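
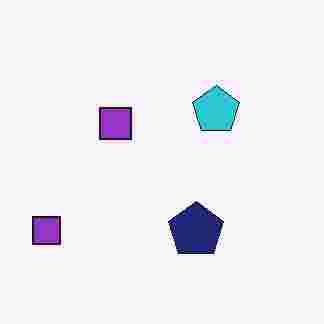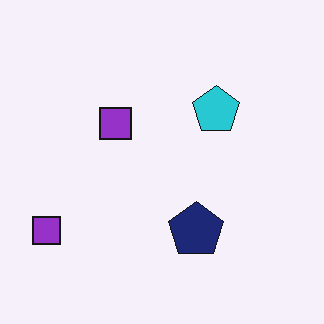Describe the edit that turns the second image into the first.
The transformation is: heavily JPEG-compressed with obvious blocking artifacts.

Blocky 8×8 compression artifacts appear around shape edges and the flat background shows ringing — characteristic JPEG degradation.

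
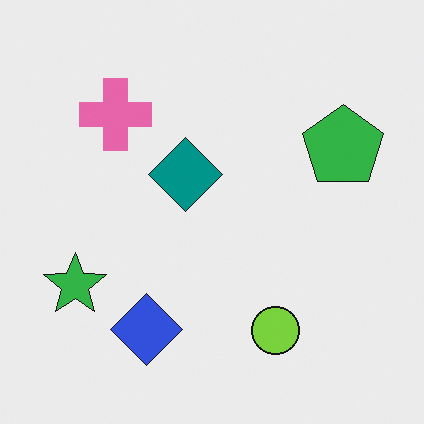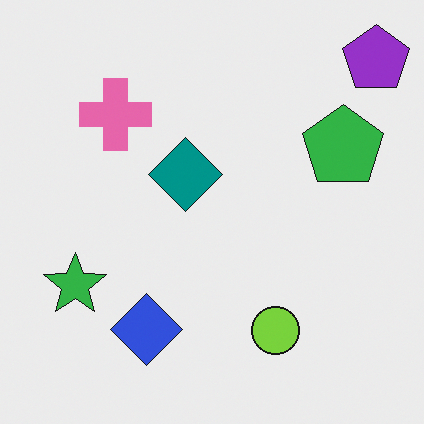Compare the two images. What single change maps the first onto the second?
The second image is the first overlaid with an additional purple pentagon.

A purple pentagon appears in the second image that is absent from the first.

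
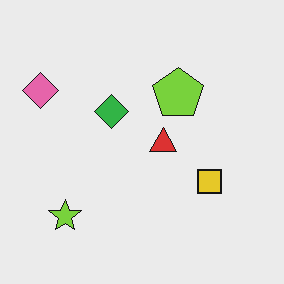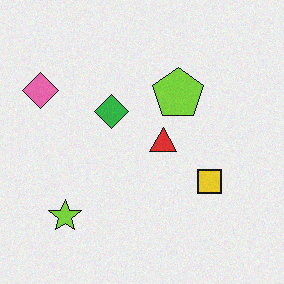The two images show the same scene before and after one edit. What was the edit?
This is the original image degraded with light additive noise.

Random speckle covers the whole image, including the flat background.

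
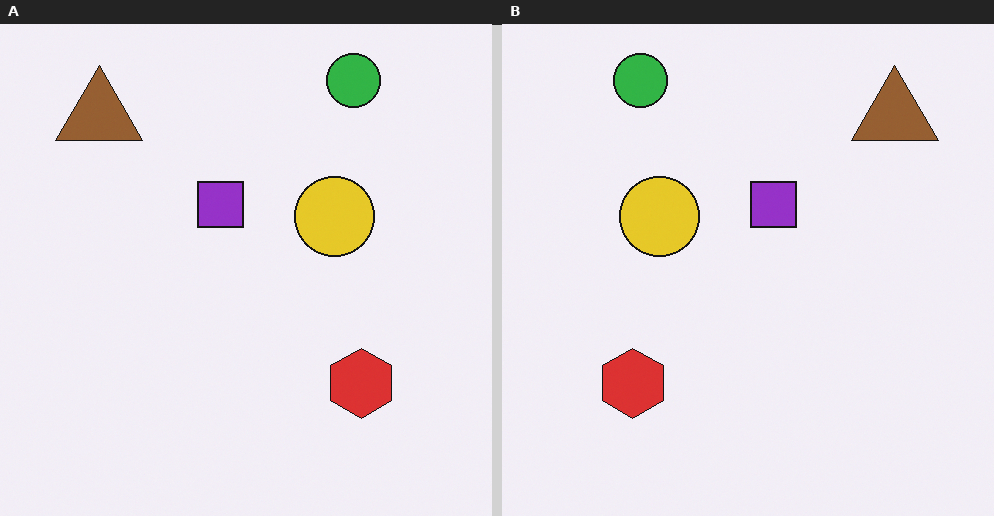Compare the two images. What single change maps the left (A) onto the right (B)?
This is the original image flipped horizontally (left ↔ right).

The brown triangle is in the top-left of the left (A) image and the top-right of the right (B) — shapes on opposite sides of the vertical midline have swapped in a mirror flip.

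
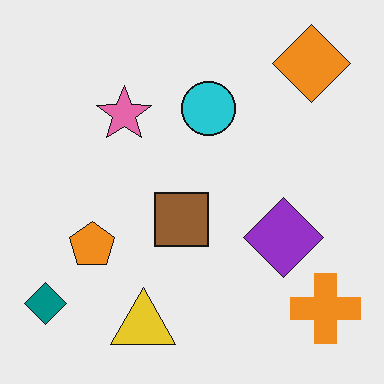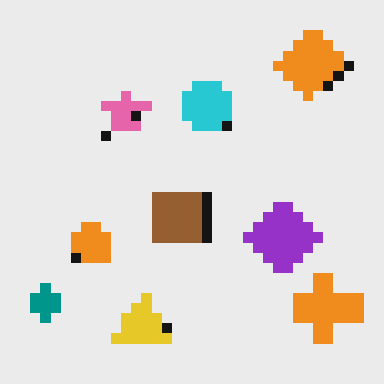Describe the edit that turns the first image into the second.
It was coarsely pixelated.

Shapes are reduced to large square blocks; fine edges and outlines are lost — a downscale-then-upscale (mosaic) effect.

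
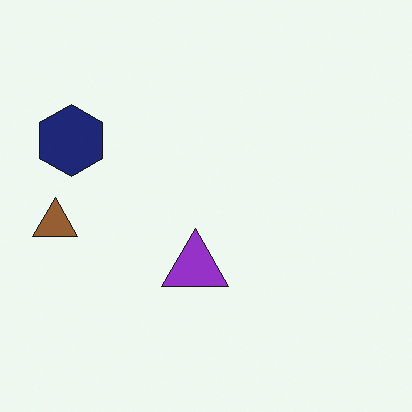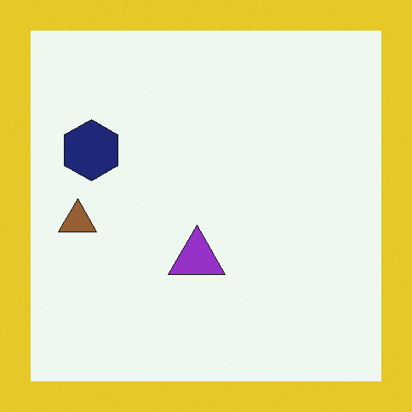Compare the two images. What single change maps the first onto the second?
The second image is the first framed with a yellow border.

A solid yellow frame runs around the edge of the second image, with the content slightly shrunk inside it.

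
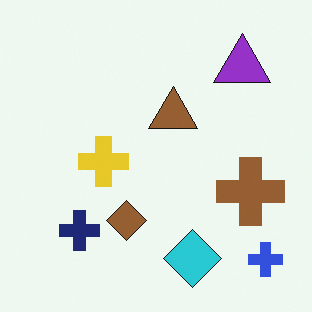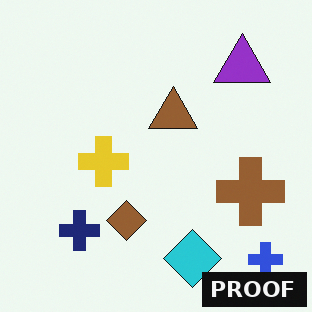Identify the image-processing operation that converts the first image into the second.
This is the original image watermarked with the text "PROOF" in the lower-right corner.

A dark label reading "PROOF" appears in the lower-right corner.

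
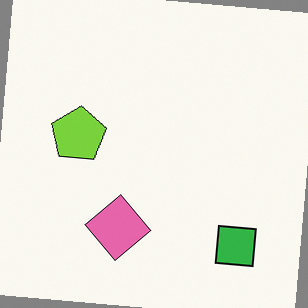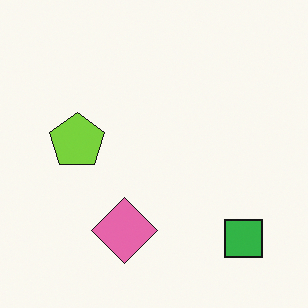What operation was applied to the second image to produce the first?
The image was rotated clockwise by a small amount.

Every shape is tilted by the same angle and the image corners show triangular fill wedges — a whole-image rotation by a non-right angle.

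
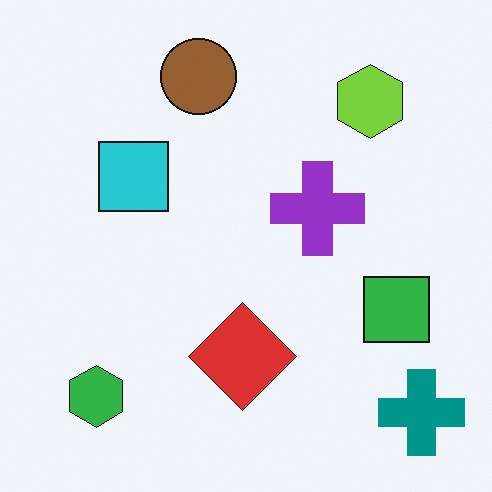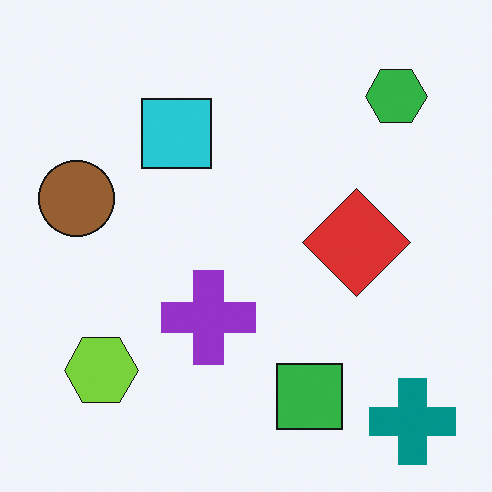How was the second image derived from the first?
It was transposed (reflected across the top-left ↔ bottom-right diagonal).

Shapes have swapped their row and column positions — what was in the top-right is now in the bottom-left — a diagonal reflection.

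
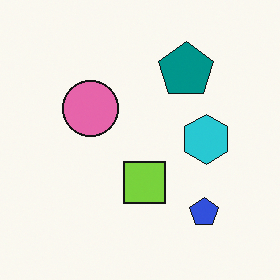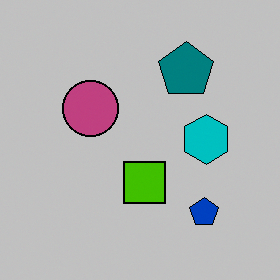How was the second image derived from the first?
The second image is the first heavily posterized to just a handful of flat colors.

Each flat color has snapped to a coarser quantized level — most visibly, the near-white background has dropped to a flat grey.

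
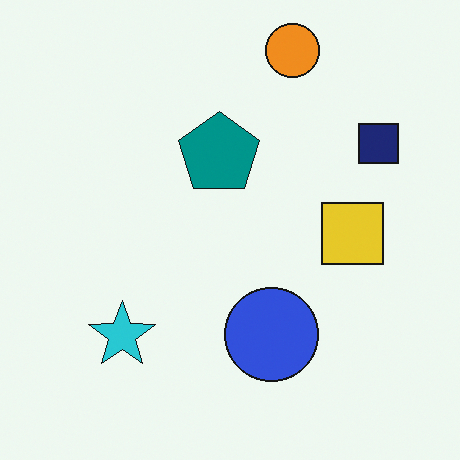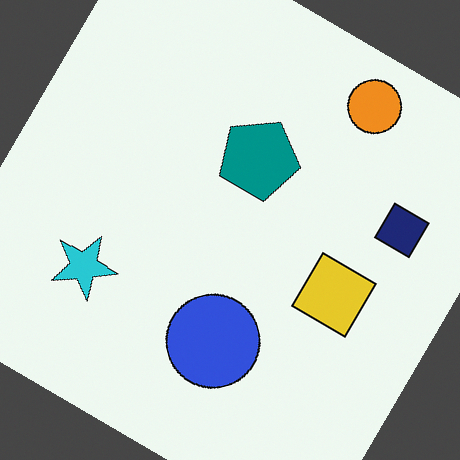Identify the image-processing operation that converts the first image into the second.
The transformation is: rotated clockwise by a large amount — several tens of degrees.

Every shape is tilted by the same angle and the image corners show triangular fill wedges — a whole-image rotation by a non-right angle.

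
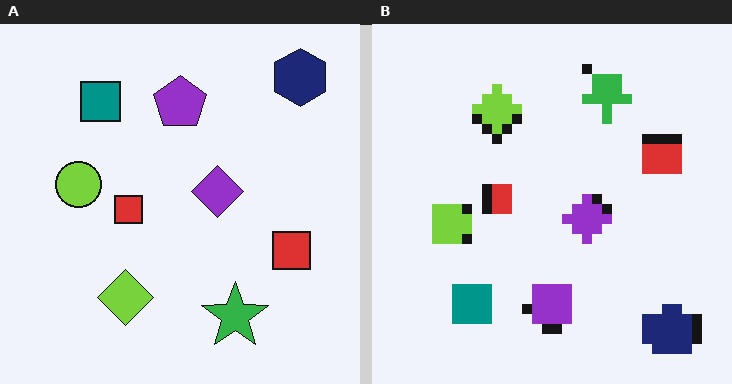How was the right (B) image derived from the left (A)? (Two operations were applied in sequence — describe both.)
The image was heavily pixelated into large blocks, then flipped vertically (top ↔ bottom).

Shapes are reduced to large square blocks; fine edges and outlines are lost — a downscale-then-upscale (mosaic) effect. The navy hexagon is in the top-right of the left (A) image and the bottom-right of the right (B) — shapes on opposite sides of the horizontal midline have swapped in a mirror flip.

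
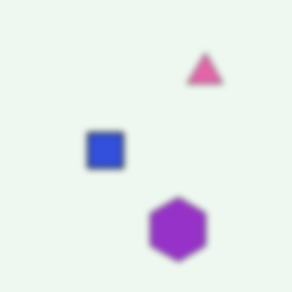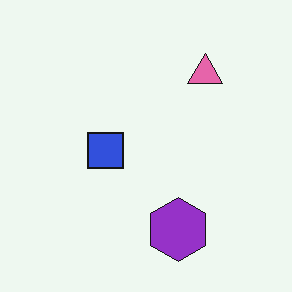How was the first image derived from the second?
The transformation is: noticeably gaussian-blurred.

Shape edges and outlines are uniformly softened across the whole image.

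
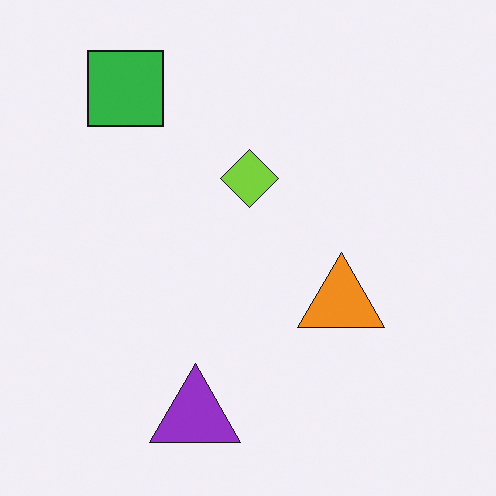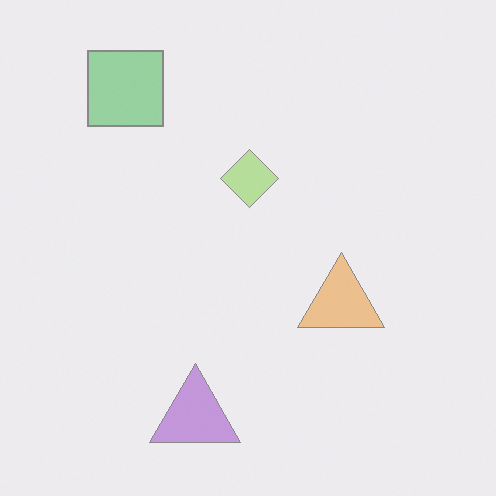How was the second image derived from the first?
The transformation is: given much lower contrast.

Tones are pushed toward mid-grey across the whole image — a global contrast change.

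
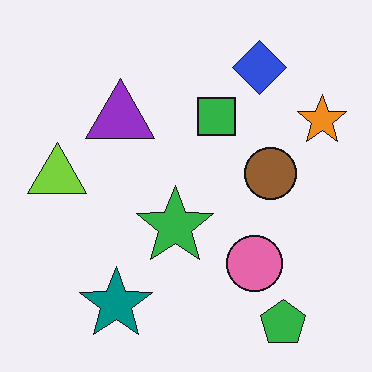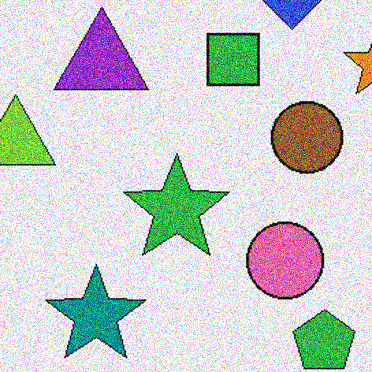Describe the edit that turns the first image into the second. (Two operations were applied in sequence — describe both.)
The image was cropped to a modestly smaller region and rescaled, then degraded with a thick layer of grain.

The visible shapes are larger and the field of view is narrower; shapes near the original edges may be partly or wholly outside the frame — a crop-and-rescale. Random speckle covers the whole image, including the flat background.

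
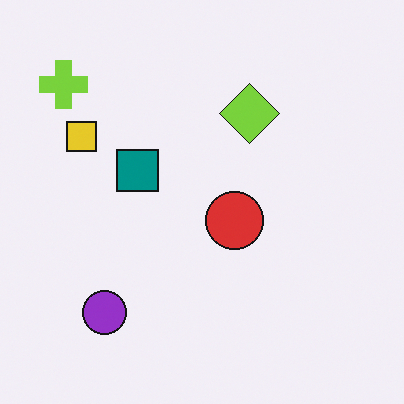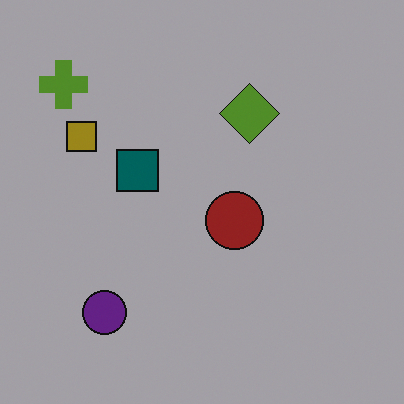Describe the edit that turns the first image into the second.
The transformation is: substantially darkened.

Every pixel — background and shapes alike — is uniformly darkened.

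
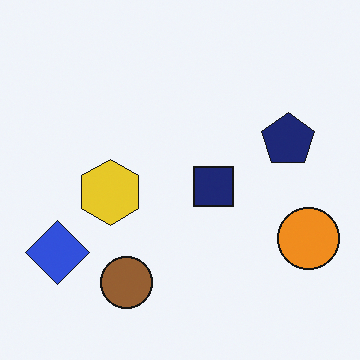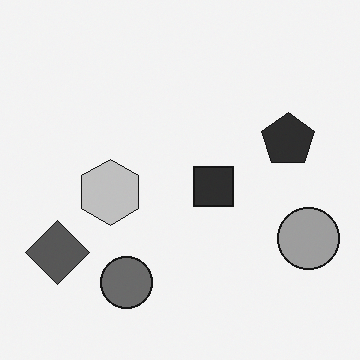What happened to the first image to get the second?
The transformation is: converted to grayscale.

All color is removed — every shape is now a shade of grey.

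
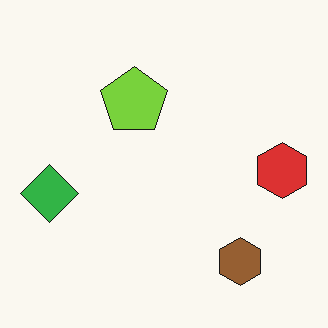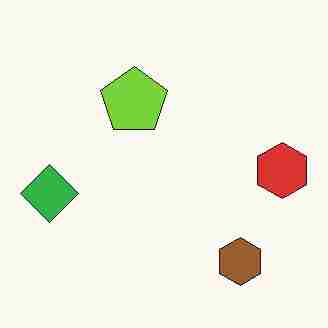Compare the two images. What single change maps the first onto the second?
The image was degraded with heavy JPEG compression.

Blocky 8×8 compression artifacts appear around shape edges and the flat background shows ringing — characteristic JPEG degradation.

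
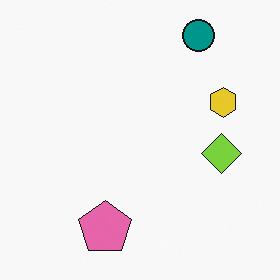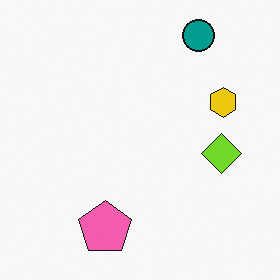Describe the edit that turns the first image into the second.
The transformation is: slightly oversaturated.

All colors are more vivid — a global saturation change.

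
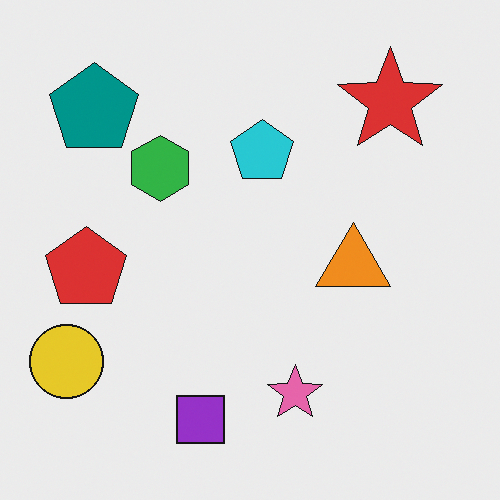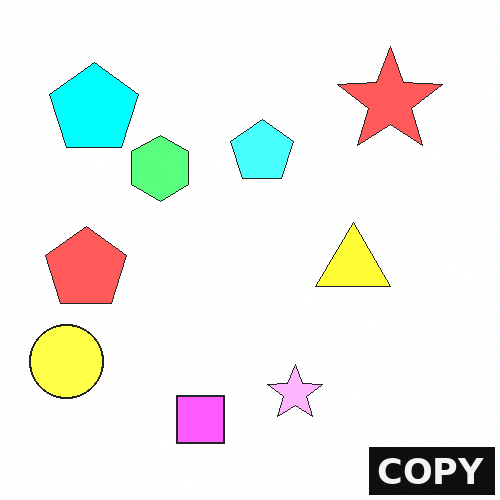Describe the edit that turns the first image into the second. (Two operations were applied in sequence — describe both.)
Brightened a lot, then watermarked with the text "COPY" in the lower-right corner.

Every pixel — background and shapes alike — is uniformly brightened. A dark label reading "COPY" appears in the lower-right corner.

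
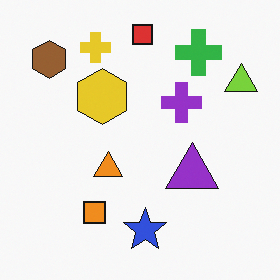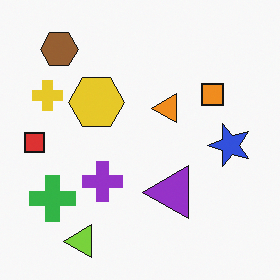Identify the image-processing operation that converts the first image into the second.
The image was transposed (reflected across the top-left ↔ bottom-right diagonal).

Shapes have swapped their row and column positions — what was in the top-right is now in the bottom-left — a diagonal reflection.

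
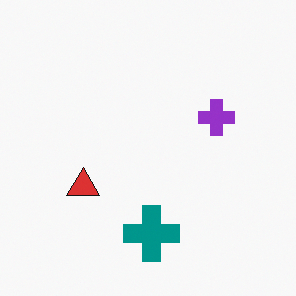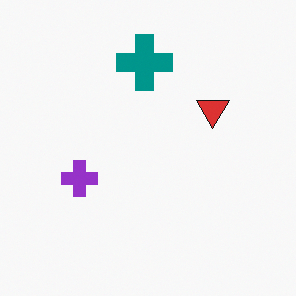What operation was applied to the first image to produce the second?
The transformation is: rotated 180°.

The teal cross sits in the bottom of the first image and the top of the second — consistent with a whole-image 180° rotation.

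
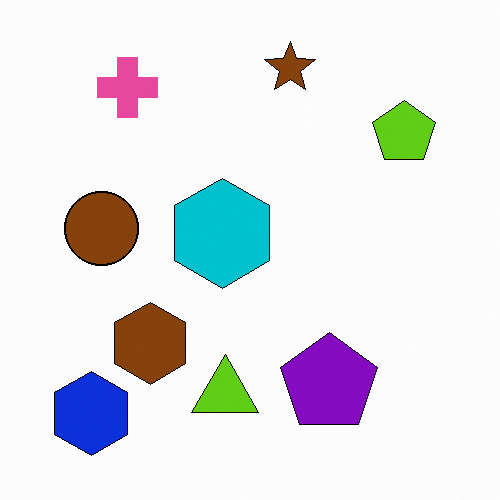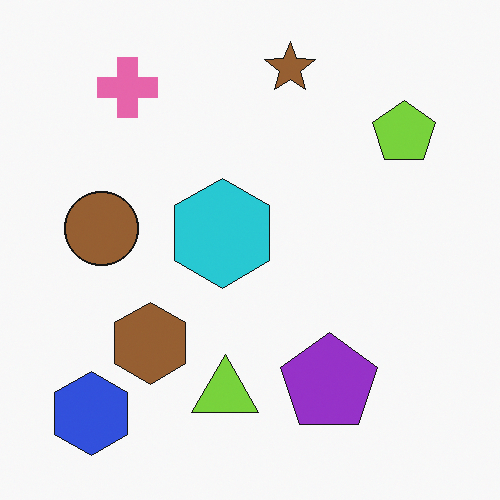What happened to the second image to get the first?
This is the original image given slightly increased contrast.

Tones are pushed away from mid-grey across the whole image — a global contrast change.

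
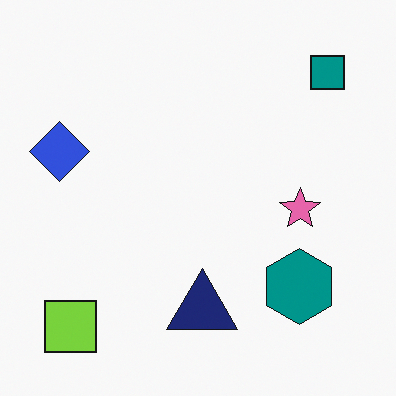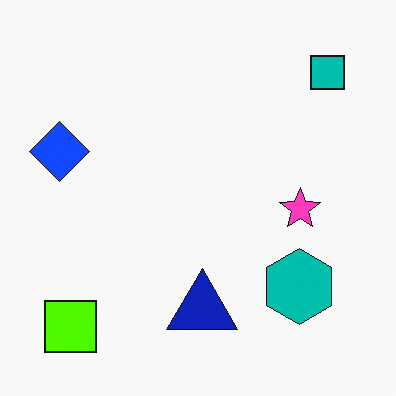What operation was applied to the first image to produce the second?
This is the original image made much more vivid (saturation change).

All colors are more vivid — a global saturation change.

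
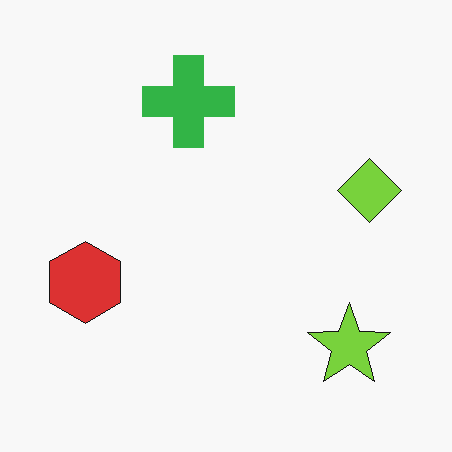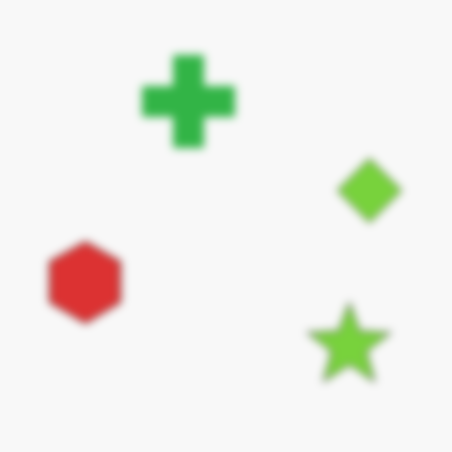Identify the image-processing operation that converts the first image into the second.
The image was noticeably gaussian-blurred.

Shape edges and outlines are uniformly softened across the whole image.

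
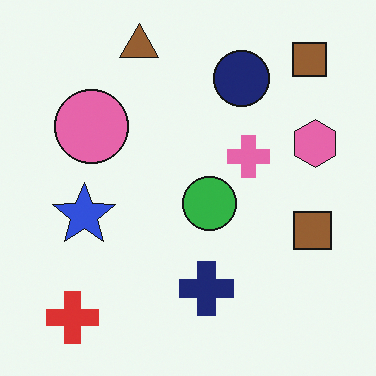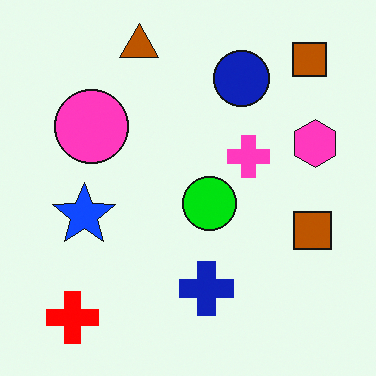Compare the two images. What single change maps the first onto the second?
The image was made much more vivid (saturation change).

All colors are more vivid — a global saturation change.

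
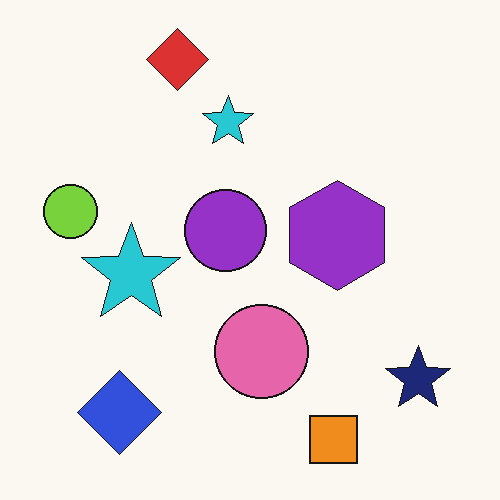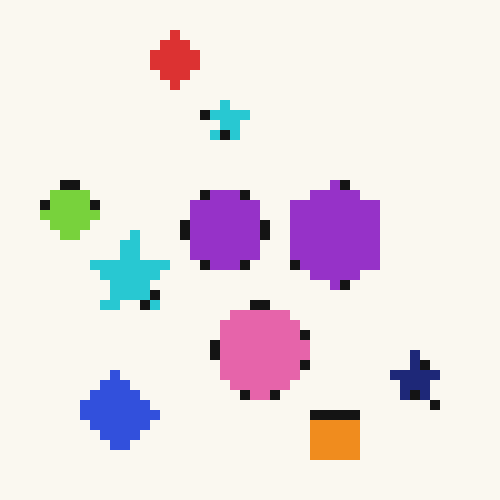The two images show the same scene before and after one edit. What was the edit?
This is the original image coarsely pixelated.

Shapes are reduced to large square blocks; fine edges and outlines are lost — a downscale-then-upscale (mosaic) effect.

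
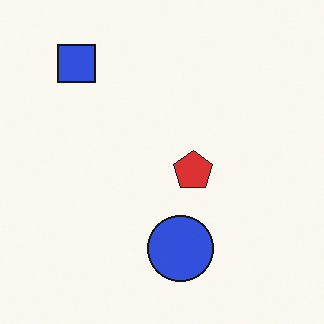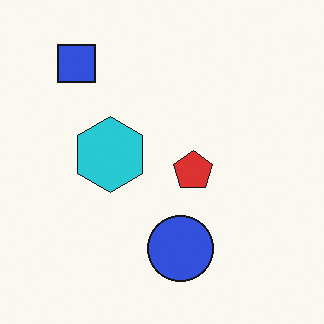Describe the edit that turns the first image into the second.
It was overlaid with an additional cyan hexagon.

A cyan hexagon appears in the second image that is absent from the first.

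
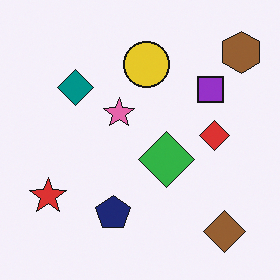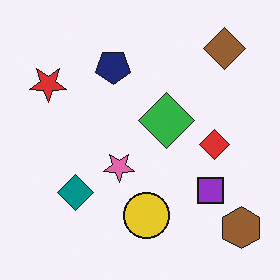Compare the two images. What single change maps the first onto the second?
Flipped vertically (top ↔ bottom).

The brown diamond is in the bottom-right of the first image and the top-right of the second — shapes on opposite sides of the horizontal midline have swapped in a mirror flip.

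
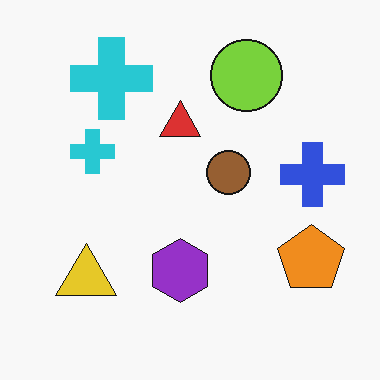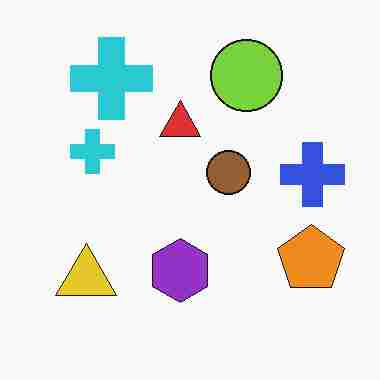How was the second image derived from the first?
Degraded with heavy JPEG compression.

Blocky 8×8 compression artifacts appear around shape edges and the flat background shows ringing — characteristic JPEG degradation.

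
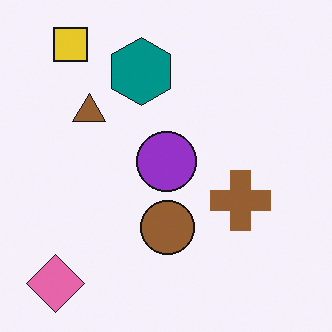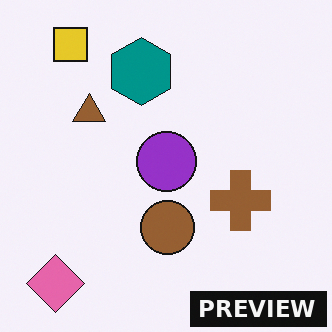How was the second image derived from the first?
Watermarked with the text "PREVIEW" in the lower-right corner.

A dark label reading "PREVIEW" appears in the lower-right corner.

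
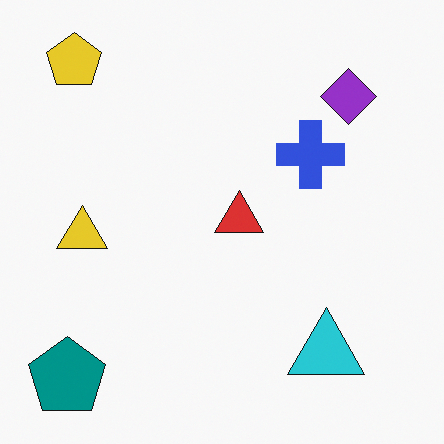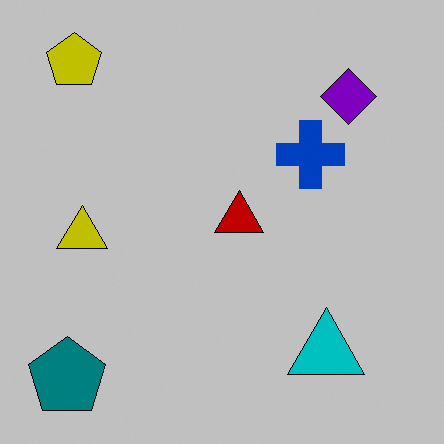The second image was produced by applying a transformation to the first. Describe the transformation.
The second image is the first heavily posterized to just a handful of flat colors.

Each flat color has snapped to a coarser quantized level — most visibly, the near-white background has dropped to a flat grey.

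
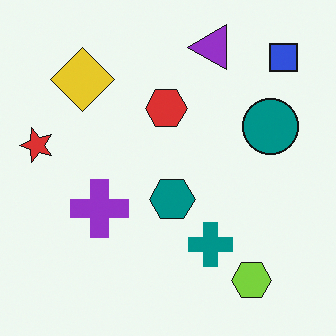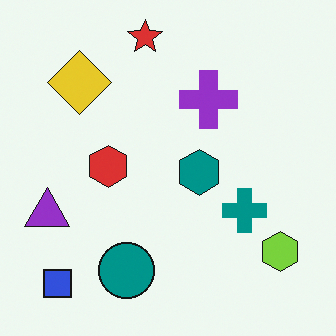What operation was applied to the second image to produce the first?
It was transposed (reflected across the top-left ↔ bottom-right diagonal).

Shapes have swapped their row and column positions — what was in the top-right is now in the bottom-left — a diagonal reflection.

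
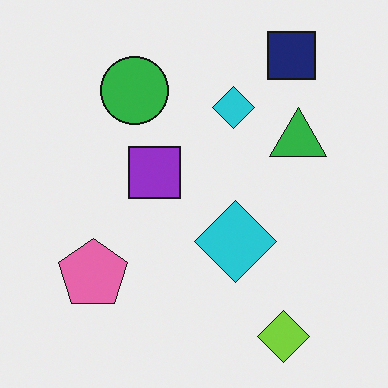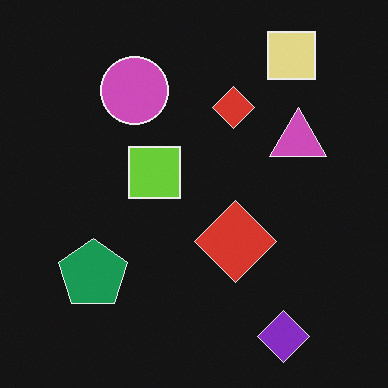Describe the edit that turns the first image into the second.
This is the original image color-inverted (negative).

The light background has become dark and every shape's color is its complement — a photographic negative.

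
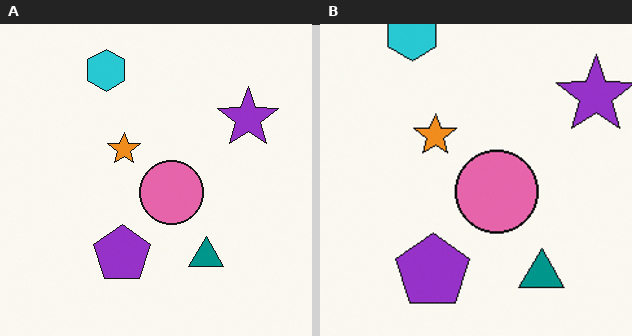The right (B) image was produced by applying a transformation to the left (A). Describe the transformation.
This is the original image cropped slightly and scaled back up.

The visible shapes are larger and the field of view is narrower; shapes near the original edges may be partly or wholly outside the frame — a crop-and-rescale.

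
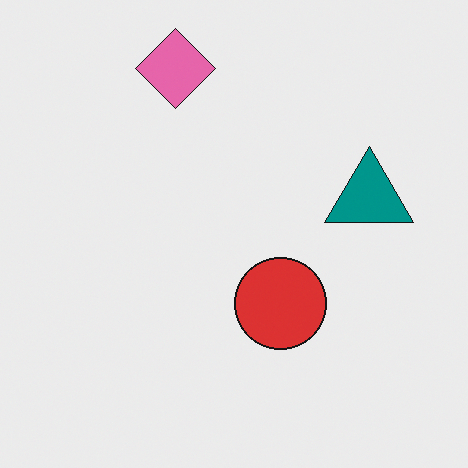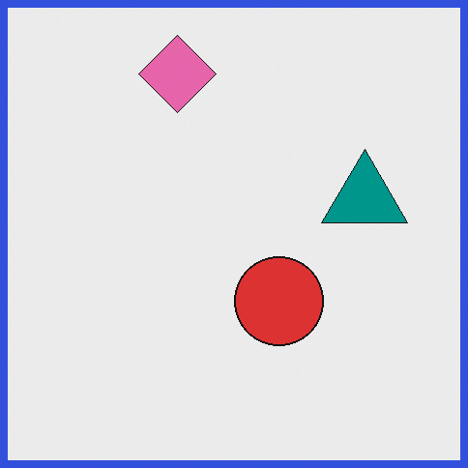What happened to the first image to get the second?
This is the original image framed with a blue border.

A solid blue frame runs around the edge of the second image, with the content slightly shrunk inside it.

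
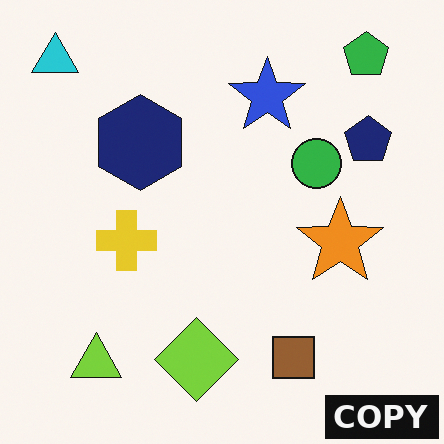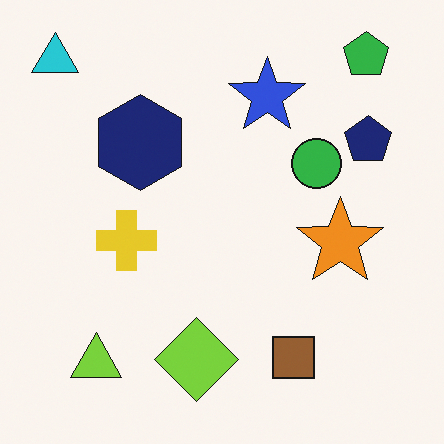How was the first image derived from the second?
The image was watermarked with the text "COPY" in the lower-right corner.

A dark label reading "COPY" appears in the lower-right corner.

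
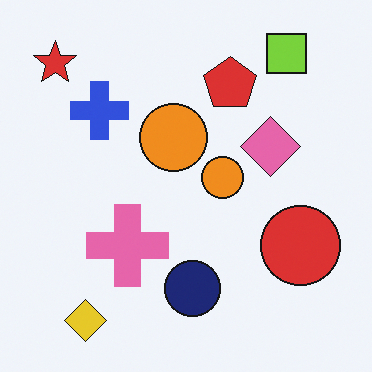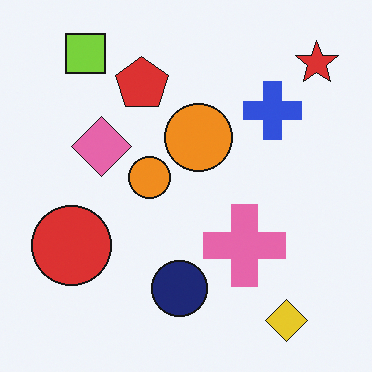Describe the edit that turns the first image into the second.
The image was flipped horizontally (left ↔ right).

The red star is in the top-left of the first image and the top-right of the second — shapes on opposite sides of the vertical midline have swapped in a mirror flip.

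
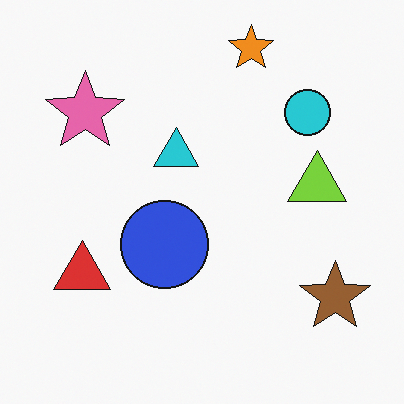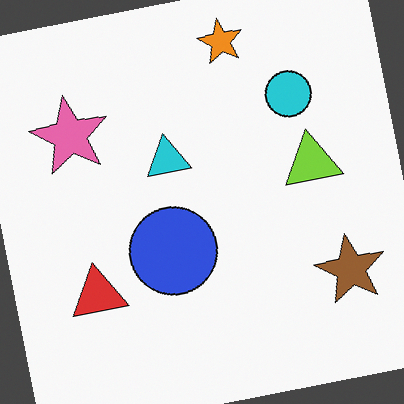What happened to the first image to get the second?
The transformation is: rotated counter-clockwise by a few degrees.

Every shape is tilted by the same angle and the image corners show triangular fill wedges — a whole-image rotation by a non-right angle.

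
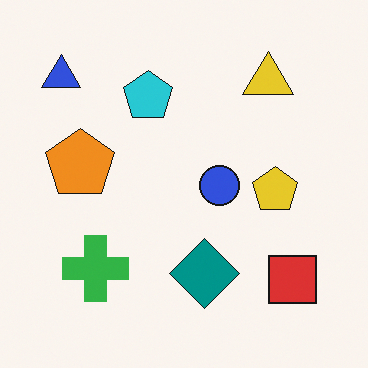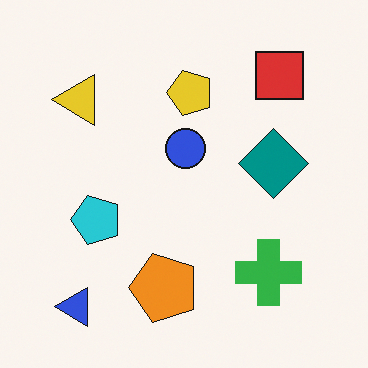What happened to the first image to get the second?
The image was rotated 90° counter-clockwise.

The blue triangle sits in the top-left of the first image and the bottom-left of the second — consistent with a whole-image 90° counter-clockwise rotation.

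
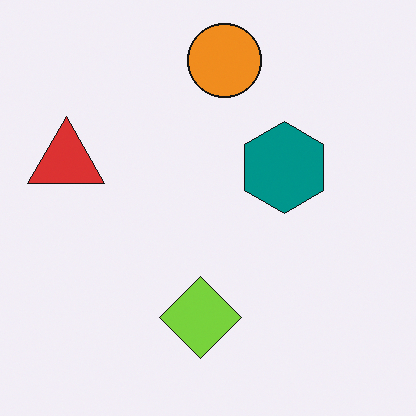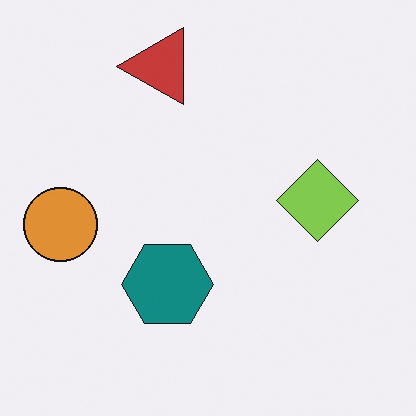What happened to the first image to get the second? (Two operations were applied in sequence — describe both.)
It was slightly desaturated, then transposed (reflected across the top-left ↔ bottom-right diagonal).

All colors are more muted and greyish — a global saturation change. Shapes have swapped their row and column positions — what was in the top-right is now in the bottom-left — a diagonal reflection.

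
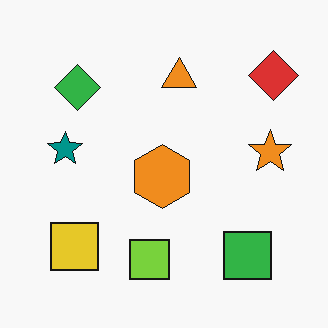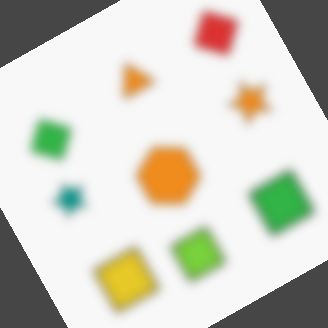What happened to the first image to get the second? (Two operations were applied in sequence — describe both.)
The image was strongly gaussian-blurred, then rotated counter-clockwise by a clearly visible amount.

Shape edges and outlines are uniformly softened across the whole image. Every shape is tilted by the same angle and the image corners show triangular fill wedges — a whole-image rotation by a non-right angle.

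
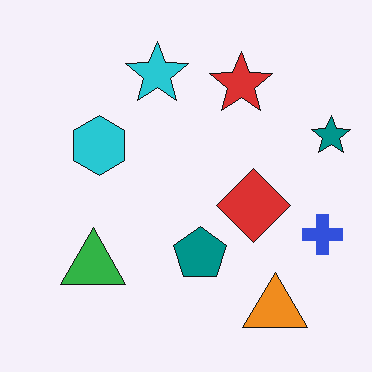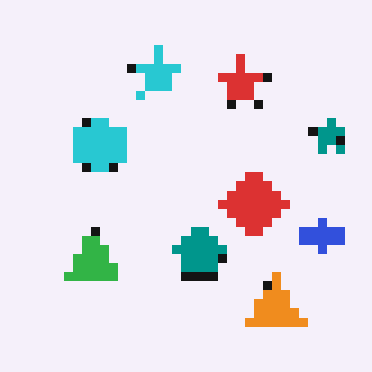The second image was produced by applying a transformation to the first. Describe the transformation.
The transformation is: heavily pixelated into large blocks.

Shapes are reduced to large square blocks; fine edges and outlines are lost — a downscale-then-upscale (mosaic) effect.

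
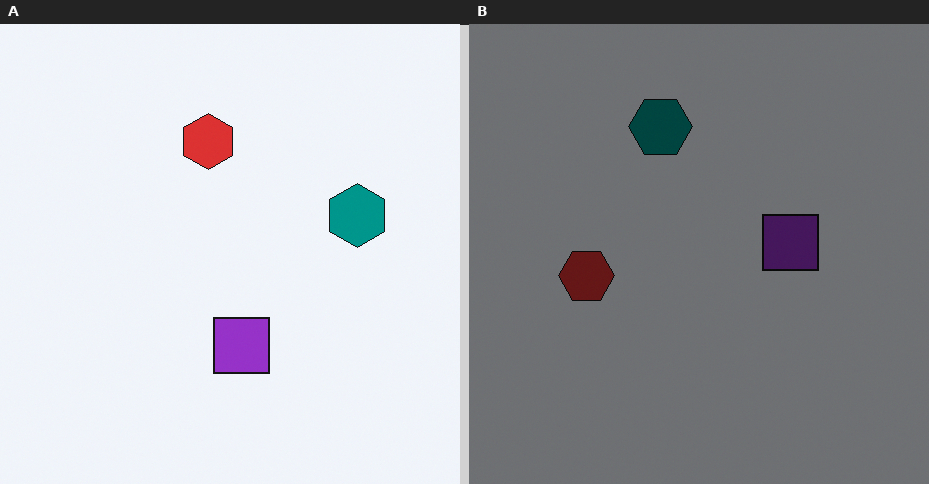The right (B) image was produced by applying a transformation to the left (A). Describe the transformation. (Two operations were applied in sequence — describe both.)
The right (B) image is the left (A) rotated 90° counter-clockwise, then darkened a lot.

The teal hexagon sits in the right of the left (A) image and the top of the right (B) — consistent with a whole-image 90° counter-clockwise rotation. Every pixel — background and shapes alike — is uniformly darkened.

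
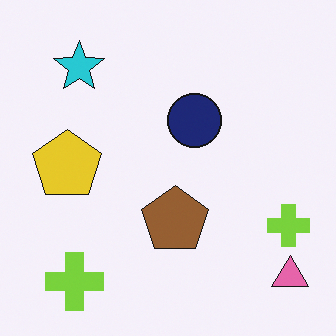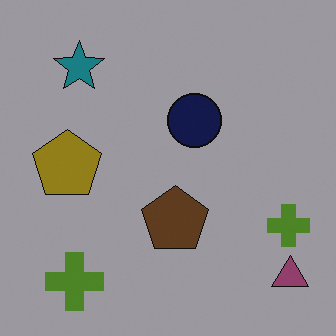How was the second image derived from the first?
The second image is the first noticeably darkened.

Every pixel — background and shapes alike — is uniformly darkened.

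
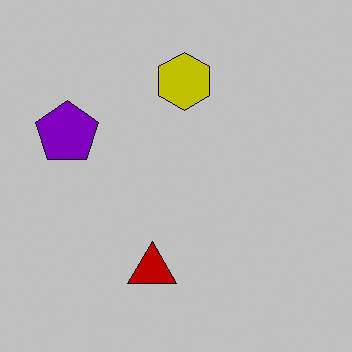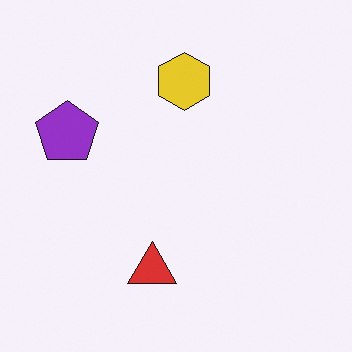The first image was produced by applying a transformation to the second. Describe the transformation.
Heavily posterized to just a handful of flat colors.

Each flat color has snapped to a coarser quantized level — most visibly, the near-white background has dropped to a flat grey.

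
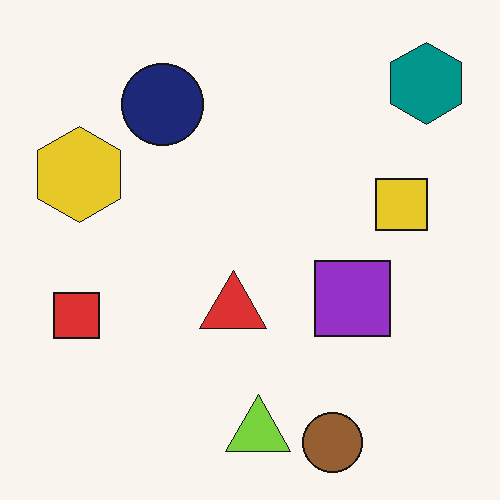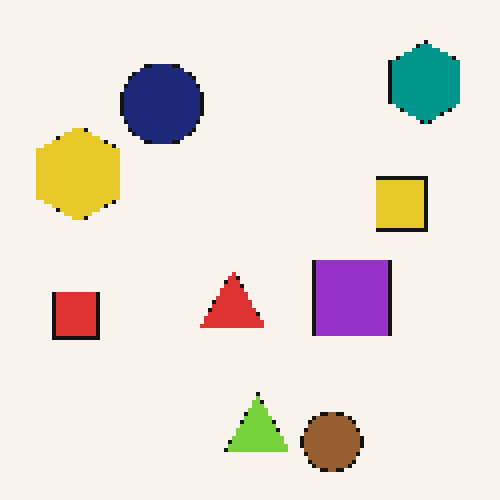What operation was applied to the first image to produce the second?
The image was lightly pixelated (a mild mosaic effect).

Shapes are reduced to large square blocks; fine edges and outlines are lost — a downscale-then-upscale (mosaic) effect.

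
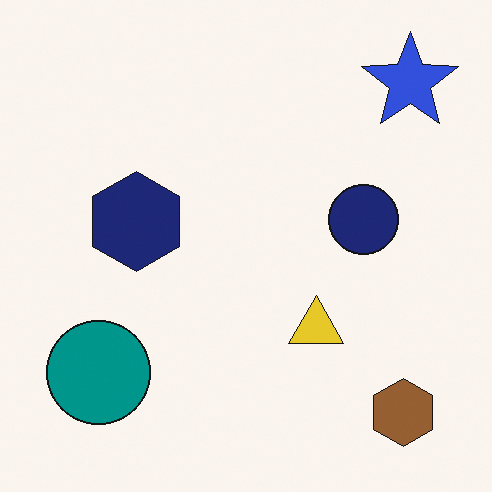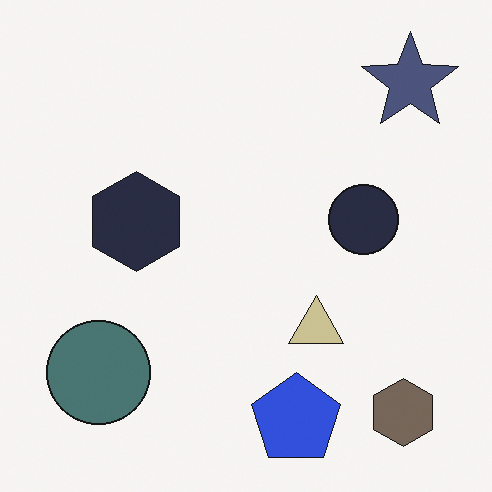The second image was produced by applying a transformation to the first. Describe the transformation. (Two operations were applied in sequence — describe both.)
Made much more muted (saturation change), then overlaid with an additional blue pentagon.

All colors are more muted and greyish — a global saturation change. A blue pentagon appears in the second image that is absent from the first.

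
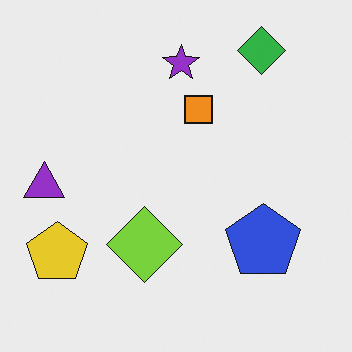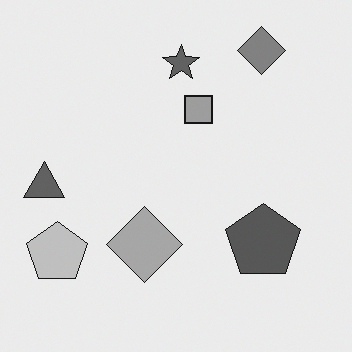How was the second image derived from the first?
Converted to grayscale.

All color is removed — every shape is now a shade of grey.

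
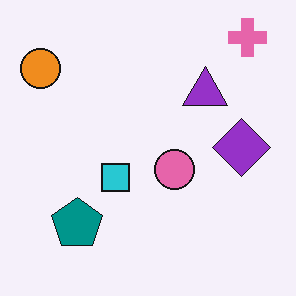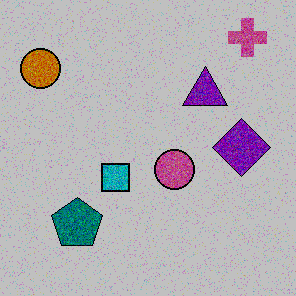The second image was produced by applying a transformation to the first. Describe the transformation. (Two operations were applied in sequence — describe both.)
The image was degraded with moderate additive noise, then aggressively posterized.

Random speckle covers the whole image, including the flat background. Each flat color has snapped to a coarser quantized level — most visibly, the near-white background has dropped to a flat grey.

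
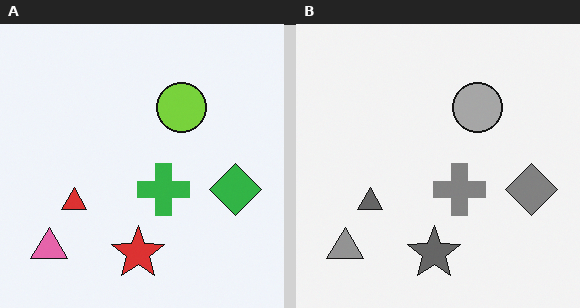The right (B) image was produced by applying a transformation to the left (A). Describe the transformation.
The image was converted to grayscale.

All color is removed — every shape is now a shade of grey.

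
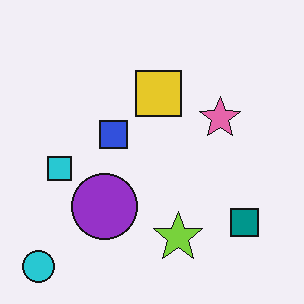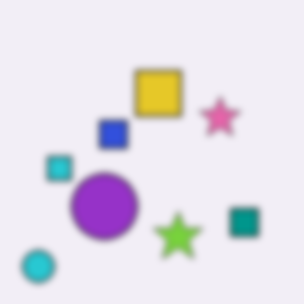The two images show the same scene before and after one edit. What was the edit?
The image was moderately blurred.

Shape edges and outlines are uniformly softened across the whole image.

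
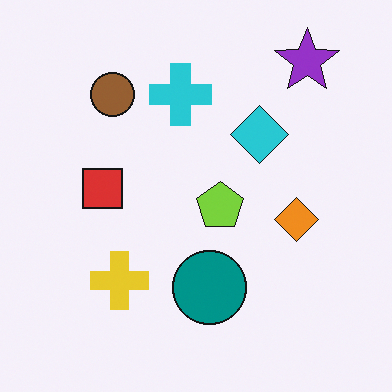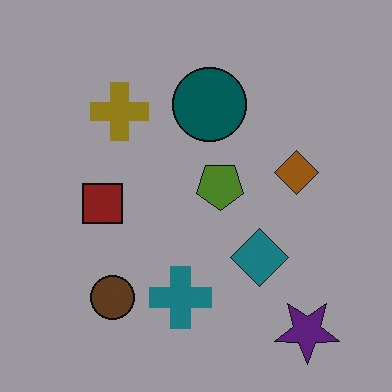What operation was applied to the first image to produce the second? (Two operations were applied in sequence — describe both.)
Flipped vertically (top ↔ bottom), then substantially darkened.

The purple star is in the top-right of the first image and the bottom-right of the second — shapes on opposite sides of the horizontal midline have swapped in a mirror flip. Every pixel — background and shapes alike — is uniformly darkened.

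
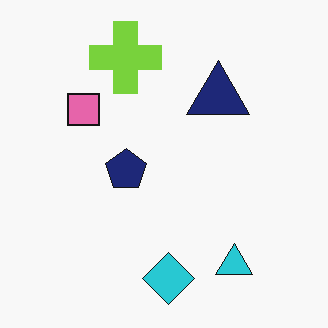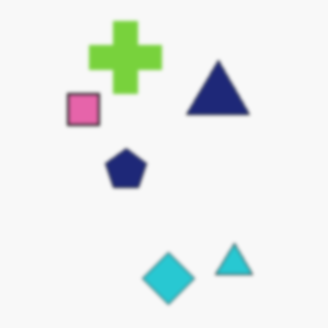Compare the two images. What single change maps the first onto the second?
The second image is the first lightly blurred.

Shape edges and outlines are uniformly softened across the whole image.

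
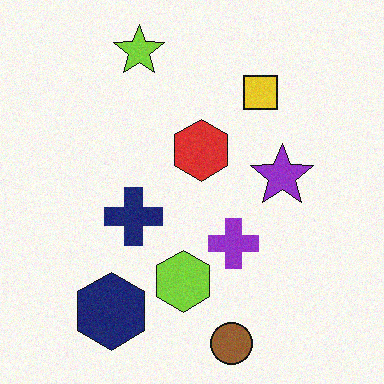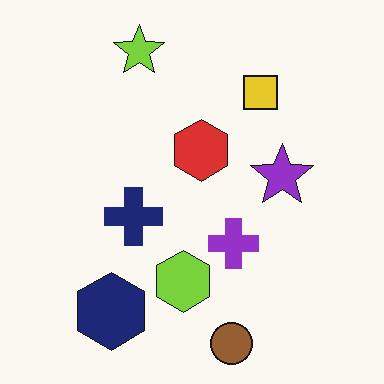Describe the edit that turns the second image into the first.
The image was degraded with a light layer of grain.

Random speckle covers the whole image, including the flat background.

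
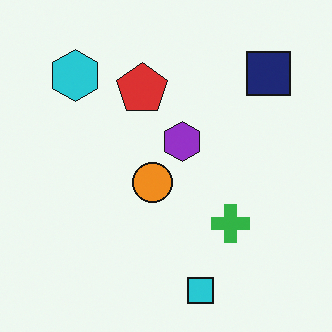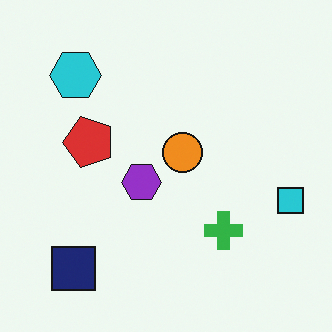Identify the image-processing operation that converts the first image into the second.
The second image is the first transposed (reflected across the top-left ↔ bottom-right diagonal).

Shapes have swapped their row and column positions — what was in the top-right is now in the bottom-left — a diagonal reflection.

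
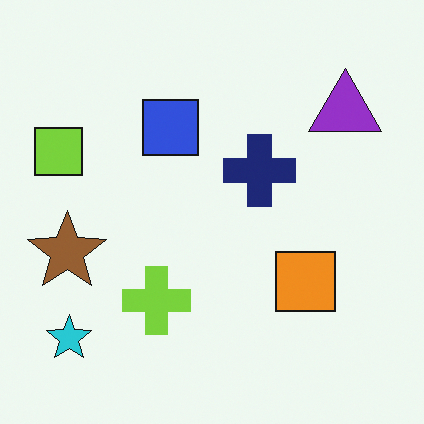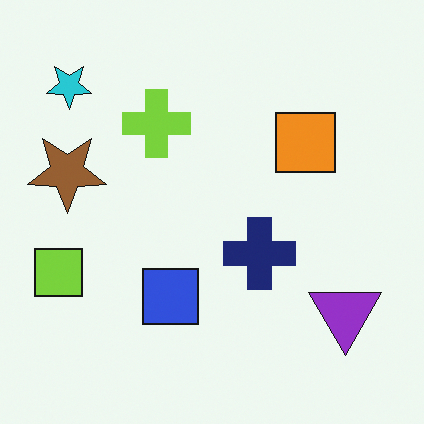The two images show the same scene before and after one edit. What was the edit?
This is the original image flipped vertically (top ↔ bottom).

The cyan star is in the bottom-left of the first image and the top-left of the second — shapes on opposite sides of the horizontal midline have swapped in a mirror flip.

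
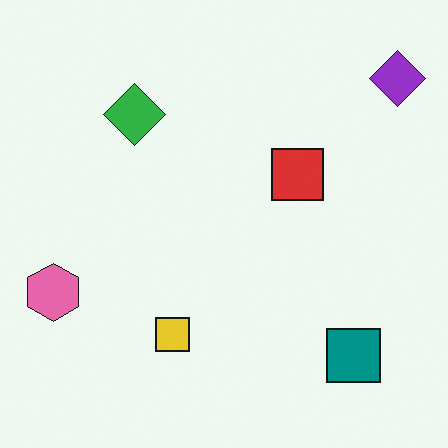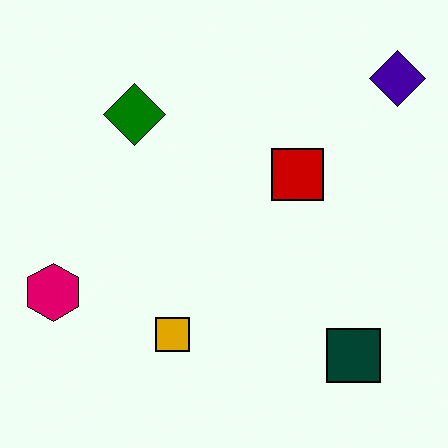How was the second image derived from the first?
Given much higher contrast.

Tones are pushed away from mid-grey across the whole image — a global contrast change.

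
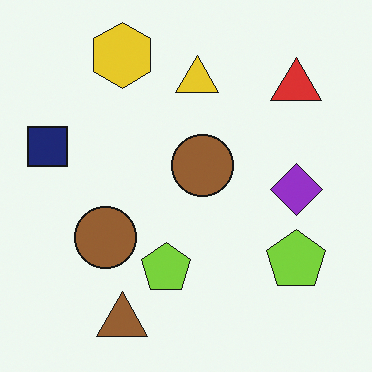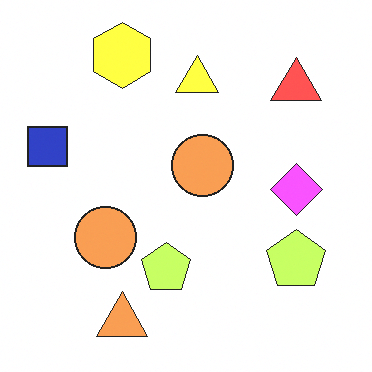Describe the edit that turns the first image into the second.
This is the original image brightened a lot.

Every pixel — background and shapes alike — is uniformly brightened.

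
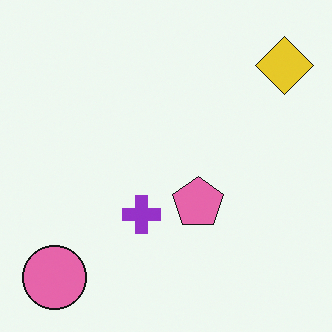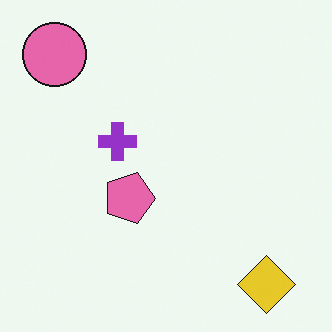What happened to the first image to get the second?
Rotated 90° clockwise.

The pink circle sits in the bottom-left of the first image and the top-left of the second — consistent with a whole-image 90° clockwise rotation.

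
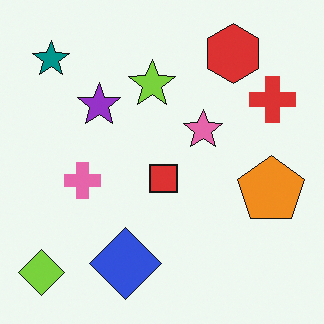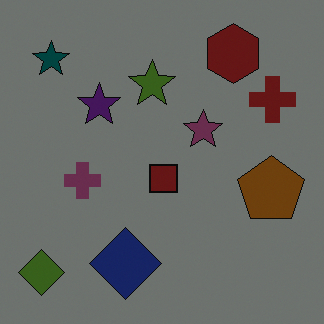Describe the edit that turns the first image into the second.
The transformation is: substantially darkened.

Every pixel — background and shapes alike — is uniformly darkened.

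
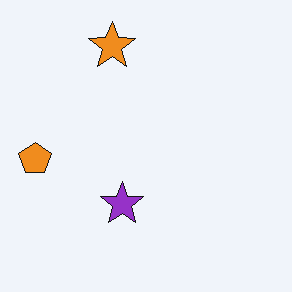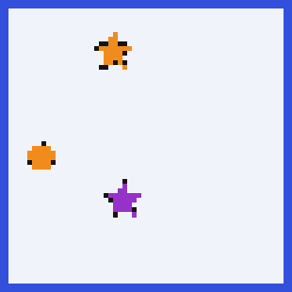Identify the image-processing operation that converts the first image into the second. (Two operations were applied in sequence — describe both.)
The image was mildly pixelated, then framed with a blue border.

Shapes are reduced to large square blocks; fine edges and outlines are lost — a downscale-then-upscale (mosaic) effect. A solid blue frame runs around the edge of the second image, with the content slightly shrunk inside it.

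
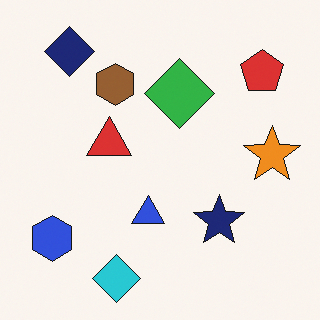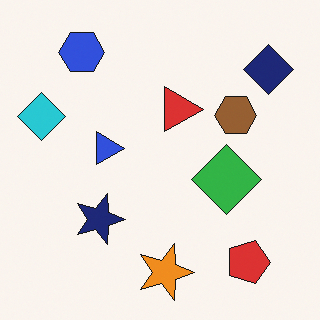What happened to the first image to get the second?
Rotated 90° clockwise.

The navy diamond sits in the top-left of the first image and the top-right of the second — consistent with a whole-image 90° clockwise rotation.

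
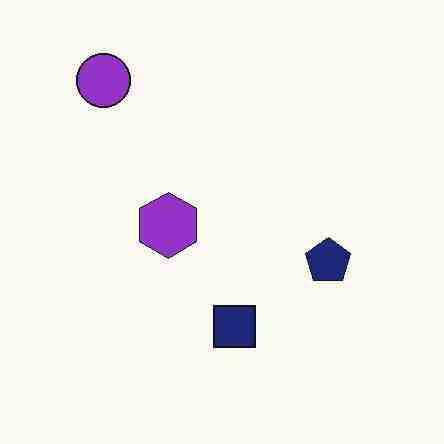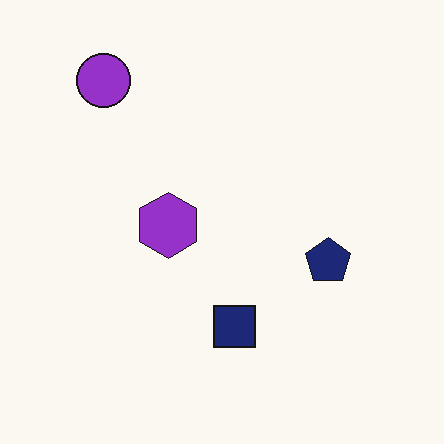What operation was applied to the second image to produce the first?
The image was degraded with heavy JPEG compression.

Blocky 8×8 compression artifacts appear around shape edges and the flat background shows ringing — characteristic JPEG degradation.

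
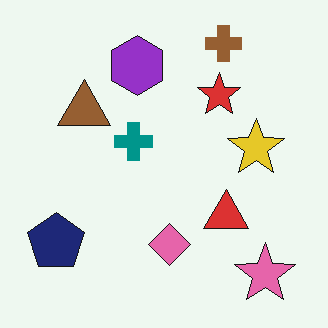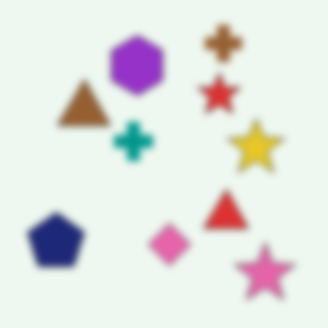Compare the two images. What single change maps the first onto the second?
The image was moderately blurred.

Shape edges and outlines are uniformly softened across the whole image.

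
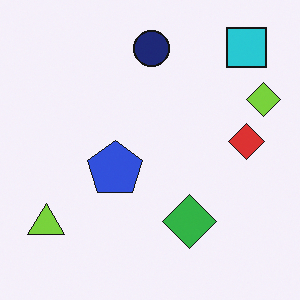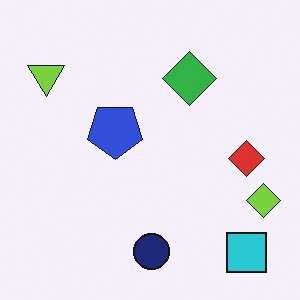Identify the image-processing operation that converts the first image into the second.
This is the original image flipped vertically (top ↔ bottom).

The cyan square is in the top-right of the first image and the bottom-right of the second — shapes on opposite sides of the horizontal midline have swapped in a mirror flip.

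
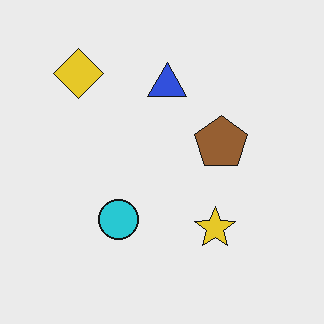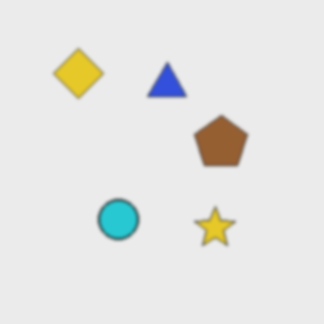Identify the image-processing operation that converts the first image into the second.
This is the original image given a subtle gaussian blur.

Shape edges and outlines are uniformly softened across the whole image.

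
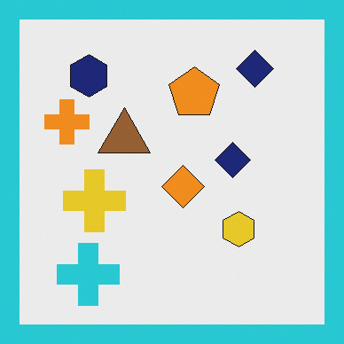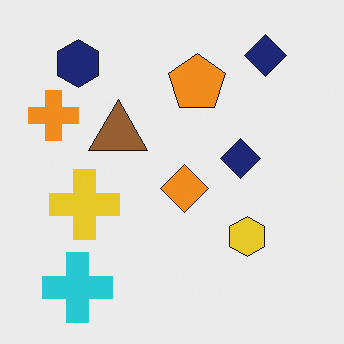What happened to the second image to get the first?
This is the original image framed with a cyan border.

A solid cyan frame runs around the edge of the first image, with the content slightly shrunk inside it.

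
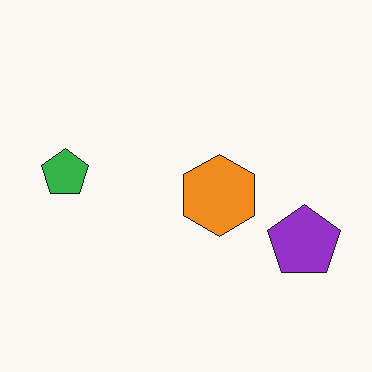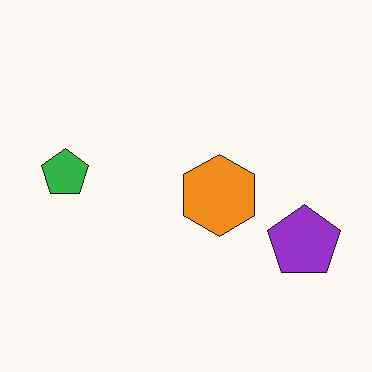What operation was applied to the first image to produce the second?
The transformation is: JPEG-compressed with visible artifacts.

Blocky 8×8 compression artifacts appear around shape edges and the flat background shows ringing — characteristic JPEG degradation.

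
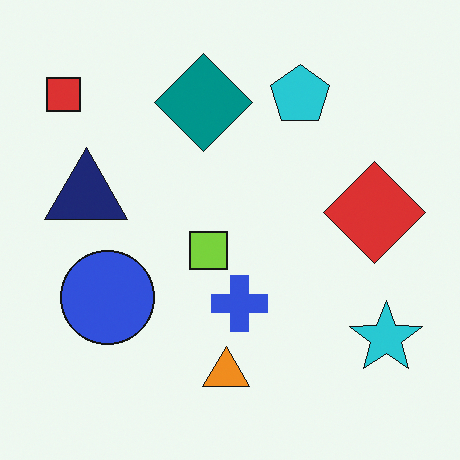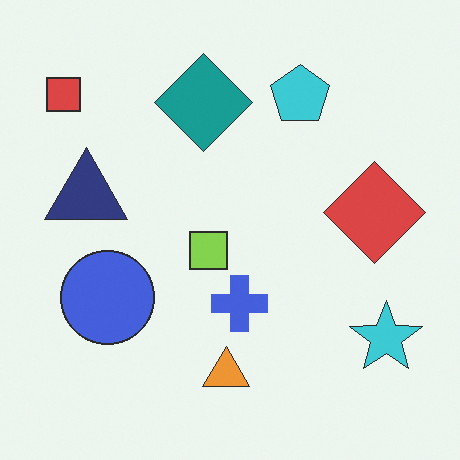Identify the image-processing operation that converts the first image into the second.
It was given slightly reduced contrast.

Tones are pushed toward mid-grey across the whole image — a global contrast change.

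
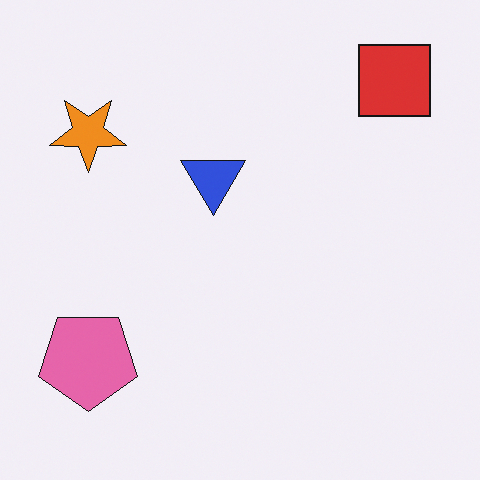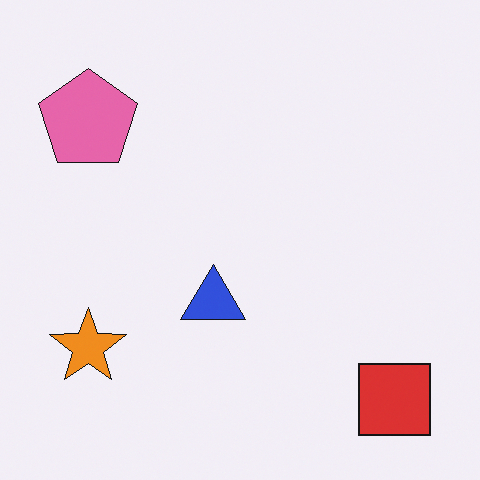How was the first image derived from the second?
This is the original image flipped vertically (top ↔ bottom).

The red square is in the bottom-right of the second image and the top-right of the first — shapes on opposite sides of the horizontal midline have swapped in a mirror flip.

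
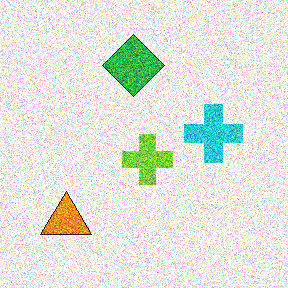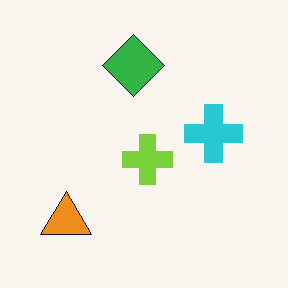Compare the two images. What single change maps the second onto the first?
It was degraded with strong gaussian noise.

Random speckle covers the whole image, including the flat background.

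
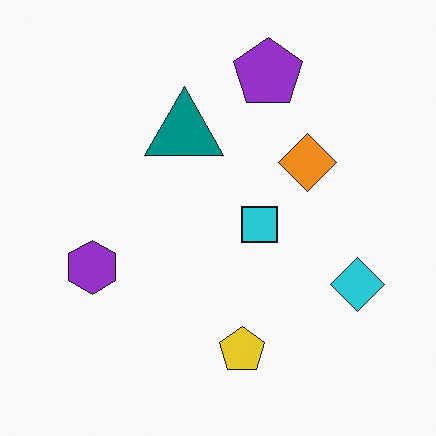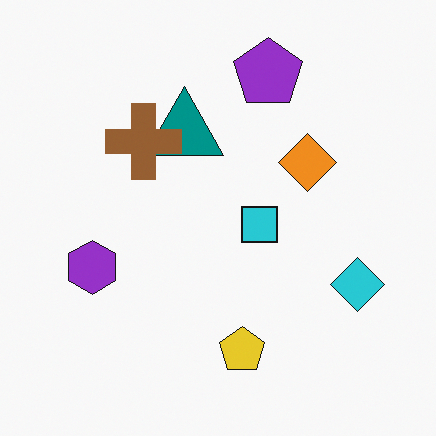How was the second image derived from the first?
Overlaid with an additional brown cross.

A brown cross appears in the second image that is absent from the first.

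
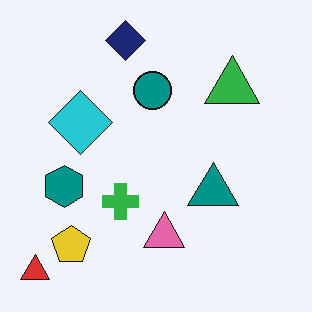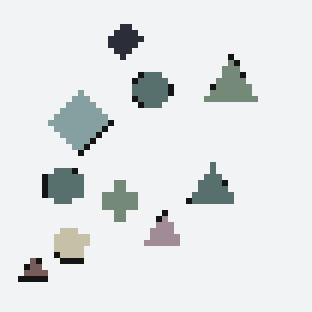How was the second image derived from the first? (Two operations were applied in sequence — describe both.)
The image was moderately pixelated, then made much more muted (saturation change).

Shapes are reduced to large square blocks; fine edges and outlines are lost — a downscale-then-upscale (mosaic) effect. All colors are more muted and greyish — a global saturation change.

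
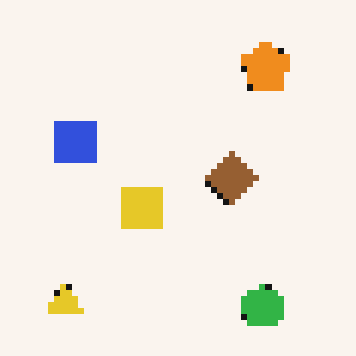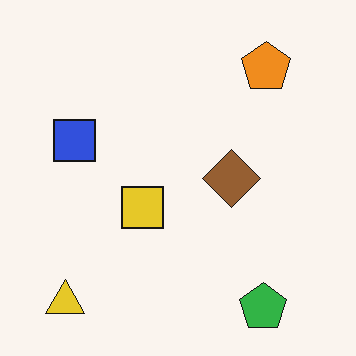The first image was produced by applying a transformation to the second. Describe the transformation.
The transformation is: pixelated into visible square blocks.

Shapes are reduced to large square blocks; fine edges and outlines are lost — a downscale-then-upscale (mosaic) effect.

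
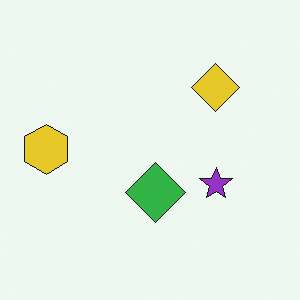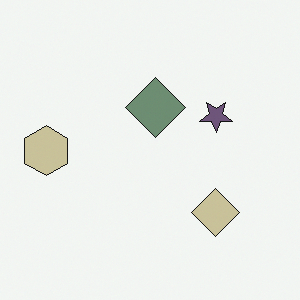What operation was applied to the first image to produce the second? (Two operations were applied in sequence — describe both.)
It was made much more muted (saturation change), then flipped vertically (top ↔ bottom).

All colors are more muted and greyish — a global saturation change. The yellow diamond is in the top-right of the first image and the bottom-right of the second — shapes on opposite sides of the horizontal midline have swapped in a mirror flip.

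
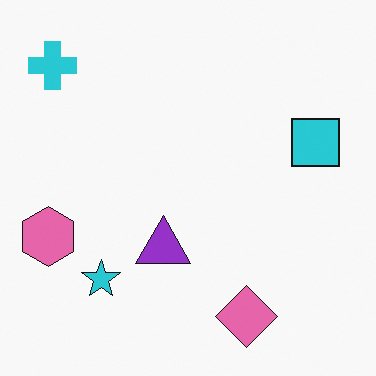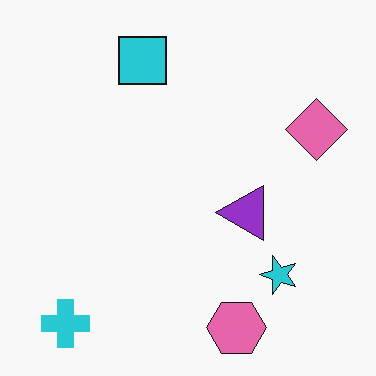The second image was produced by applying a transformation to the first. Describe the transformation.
The image was rotated 90° counter-clockwise.

The cyan cross sits in the top-left of the first image and the bottom-left of the second — consistent with a whole-image 90° counter-clockwise rotation.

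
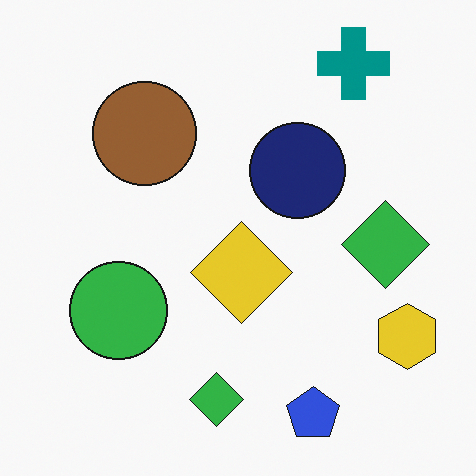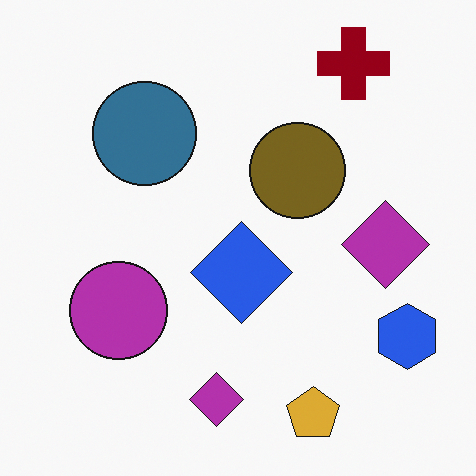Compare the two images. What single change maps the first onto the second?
It was hue-shifted through roughly half the color wheel.

Every shape's color has rotated by the same amount around the hue wheel — a uniform hue shift.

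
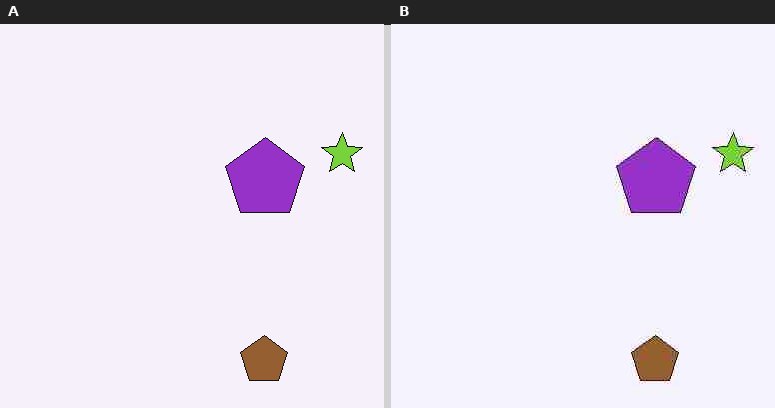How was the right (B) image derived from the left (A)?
The image was heavily JPEG-compressed with obvious blocking artifacts.

Blocky 8×8 compression artifacts appear around shape edges and the flat background shows ringing — characteristic JPEG degradation.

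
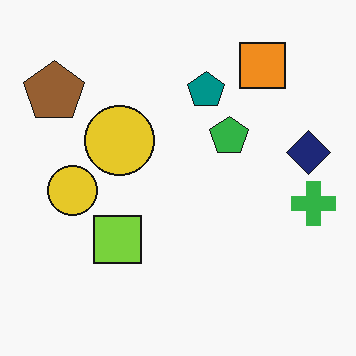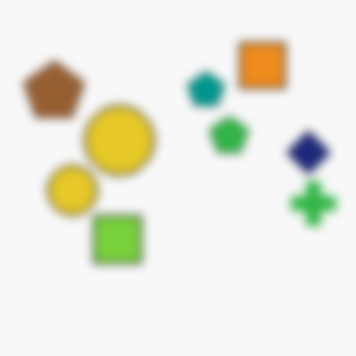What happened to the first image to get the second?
Noticeably gaussian-blurred.

Shape edges and outlines are uniformly softened across the whole image.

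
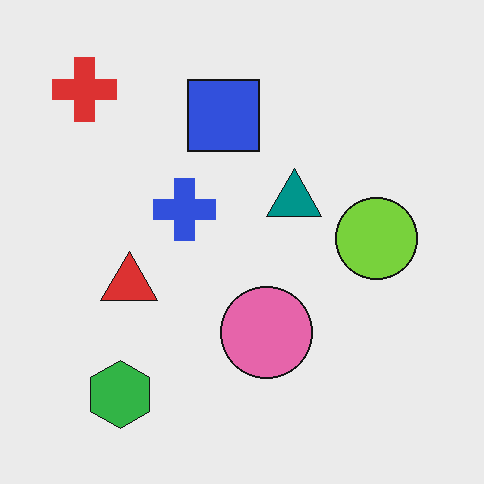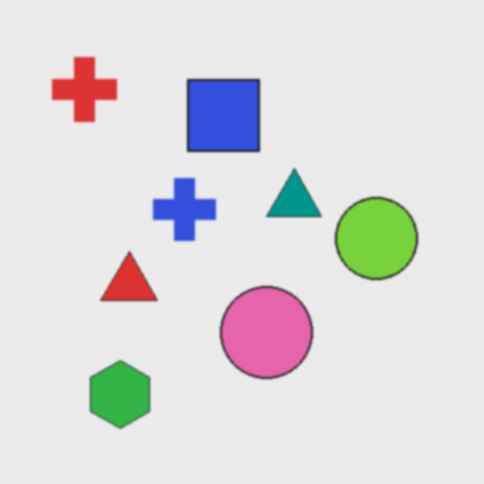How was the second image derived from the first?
It was slightly softened.

Shape edges and outlines are uniformly softened across the whole image.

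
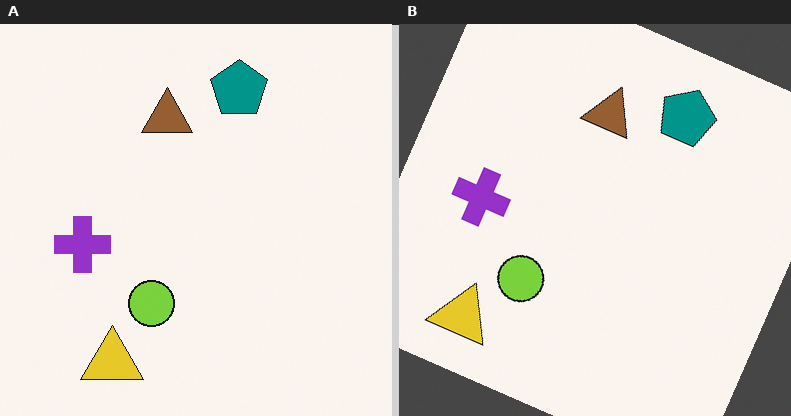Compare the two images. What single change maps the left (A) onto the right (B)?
The image was rotated clockwise by a moderate amount.

Every shape is tilted by the same angle and the image corners show triangular fill wedges — a whole-image rotation by a non-right angle.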